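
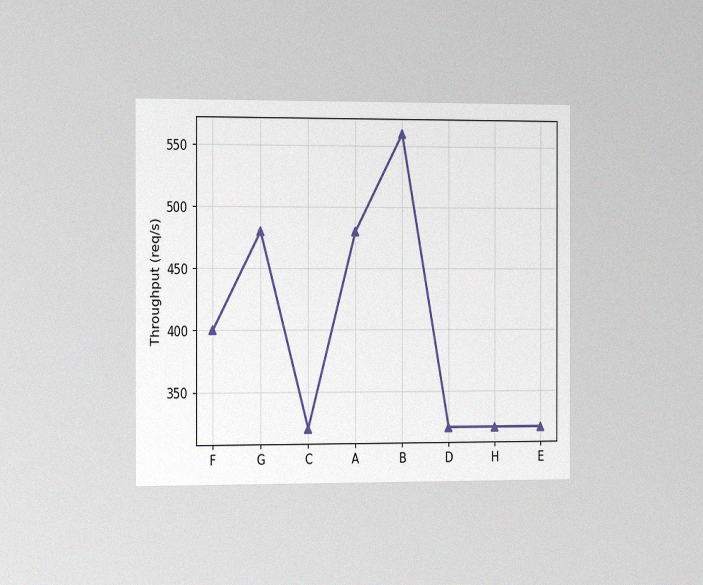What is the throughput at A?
480req/s

The chart is viewed slightly from the left, with some photo noise. At A, the line is at 480req/s.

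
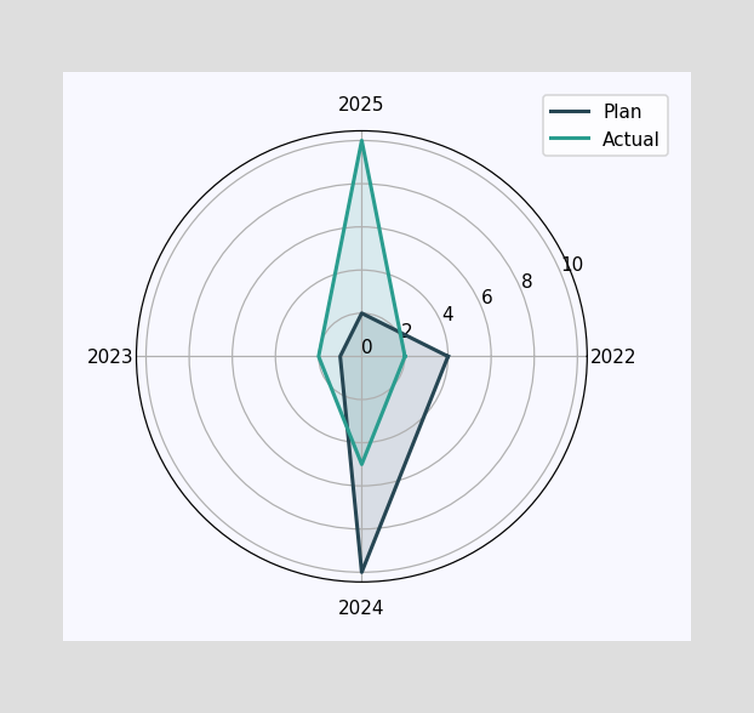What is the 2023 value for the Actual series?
On the 2023 axis, Actual reaches 2.

2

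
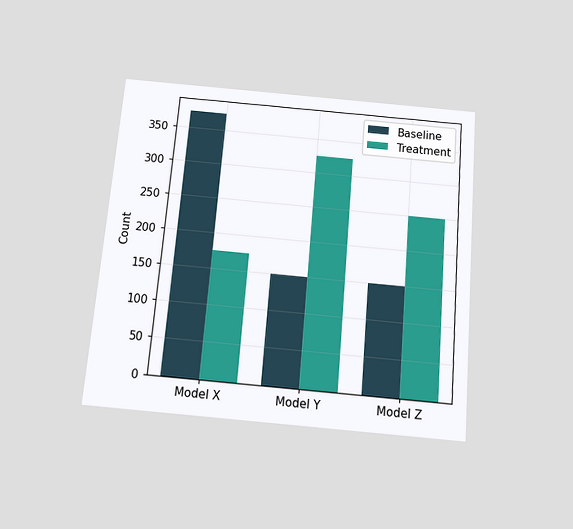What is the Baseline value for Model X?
375

The chart is tilted about 5° clockwise and viewed slightly from below. The Baseline bar at Model X reaches 375 on the y-axis.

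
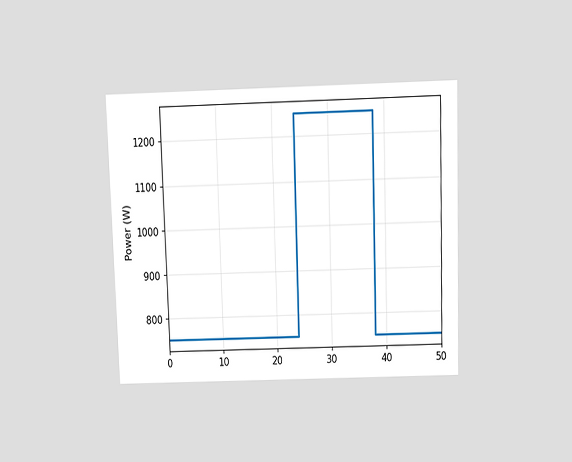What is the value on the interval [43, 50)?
750W

The chart is viewed slightly from above. On [43, 50) the step sits at 750W.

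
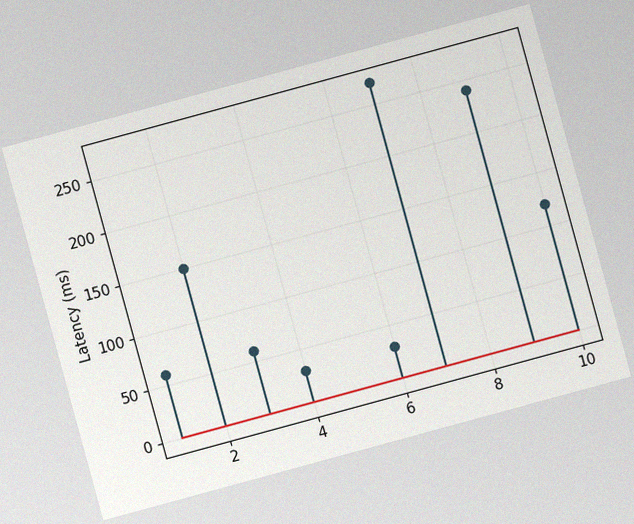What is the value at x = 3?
60ms

The chart is tilted about 15° counter-clockwise, with some photo noise. The stem at x=3 reaches 60ms.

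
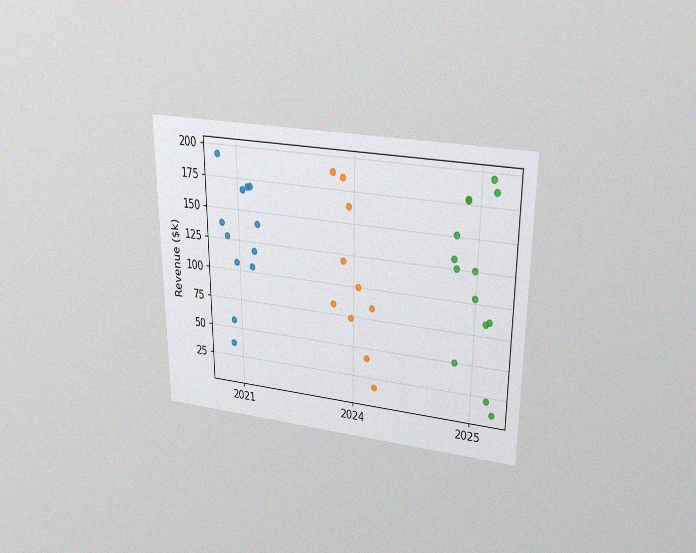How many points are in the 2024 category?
10

The chart is viewed slightly from above, with some photo noise. Counting the markers in the 2024 column gives 10.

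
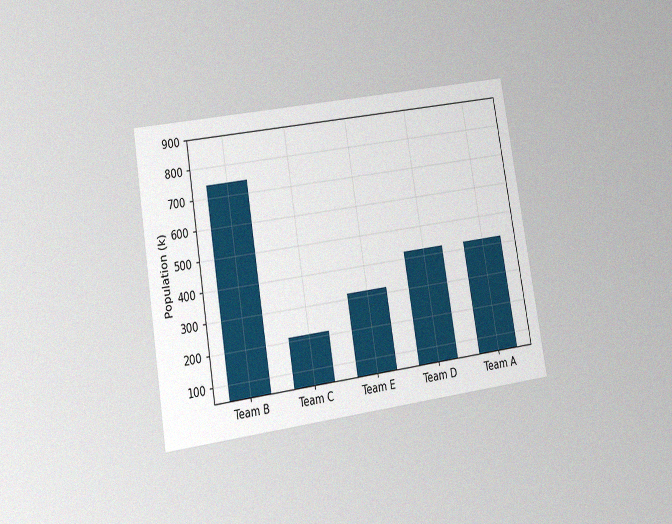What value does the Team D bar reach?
424k

The chart is tilted about 9° counter-clockwise and viewed at a slight angle, with some photo noise. Reading along the chart's y-axis, the Team D bar reaches 424k.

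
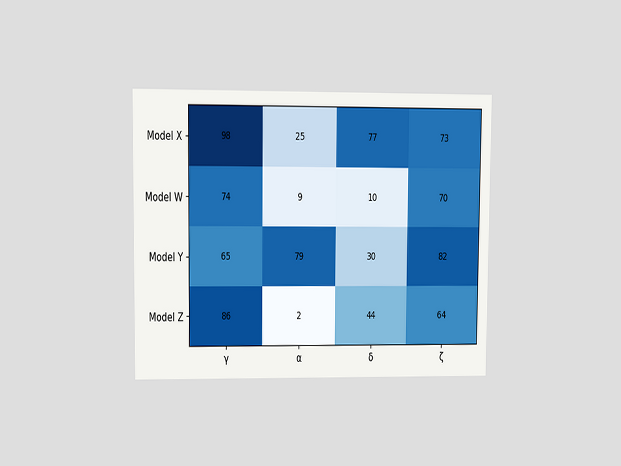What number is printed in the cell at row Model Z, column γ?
86

The chart is viewed at a slight angle. The (Model Z, γ) cell reads 86.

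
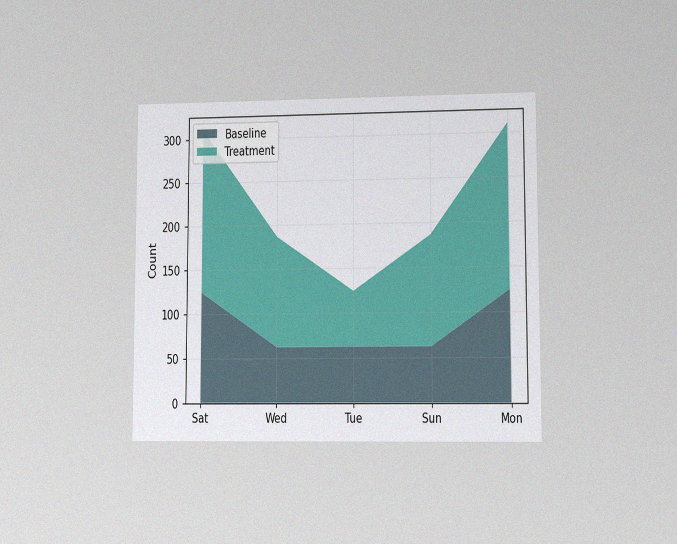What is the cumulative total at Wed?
The chart is viewed at a slight angle, with some photo noise. The stacked total at Wed reaches 186.

186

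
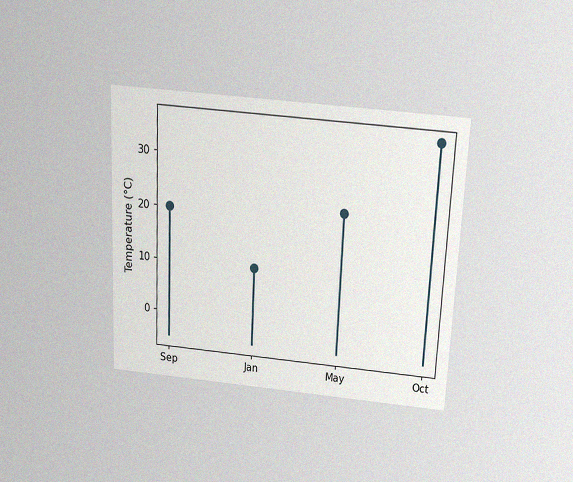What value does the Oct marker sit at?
36°C

The chart is tilted about 3° clockwise and viewed slightly from above, with some photo noise. The Oct marker sits at 36°C.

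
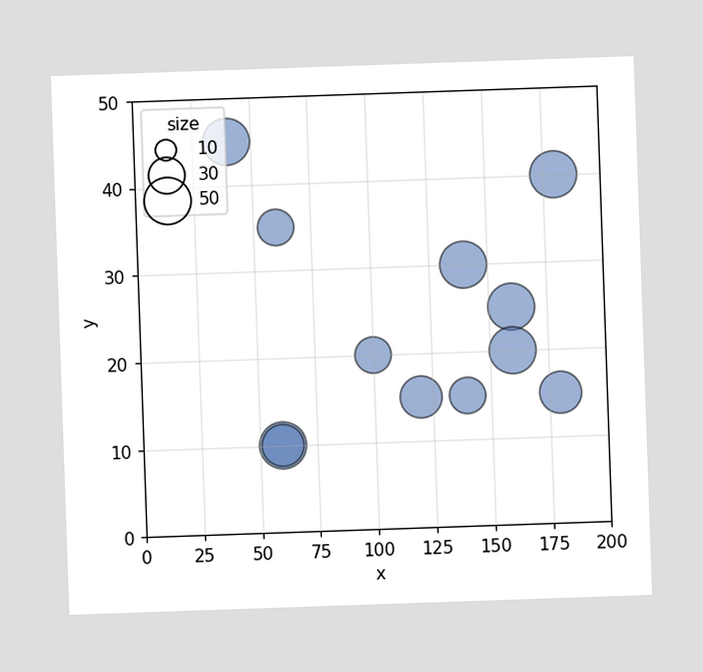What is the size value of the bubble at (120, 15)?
Matching the bubble at (120, 15) against the size legend gives 40.

40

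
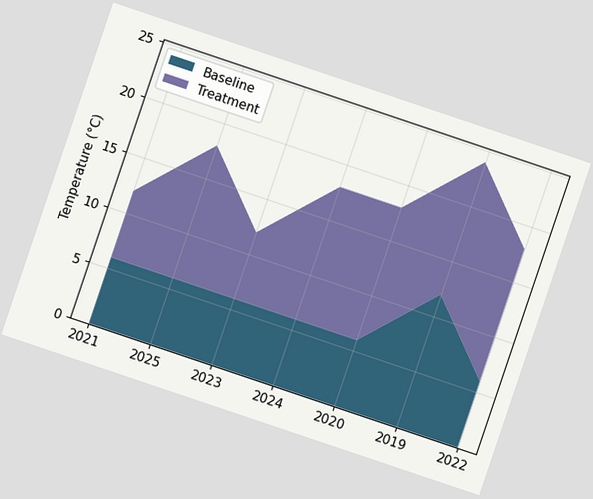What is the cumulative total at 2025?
18°C

The chart is tilted about 19° clockwise. The stacked total at 2025 reaches 18°C.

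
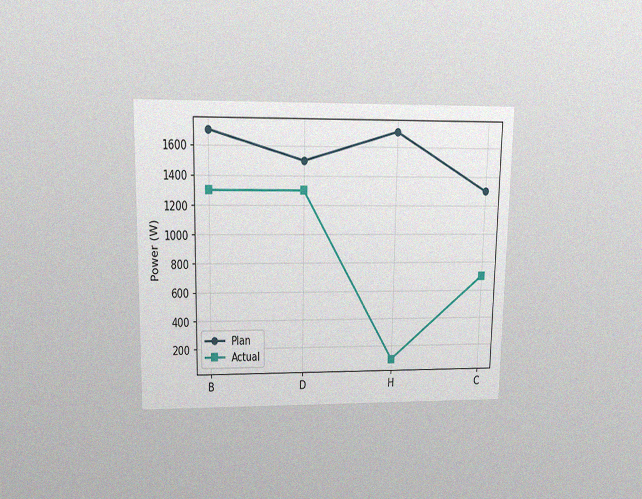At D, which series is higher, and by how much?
The chart is viewed slightly from above, with some photo noise. At D, Plan sits above the other line by 200W.

Plan, by 200W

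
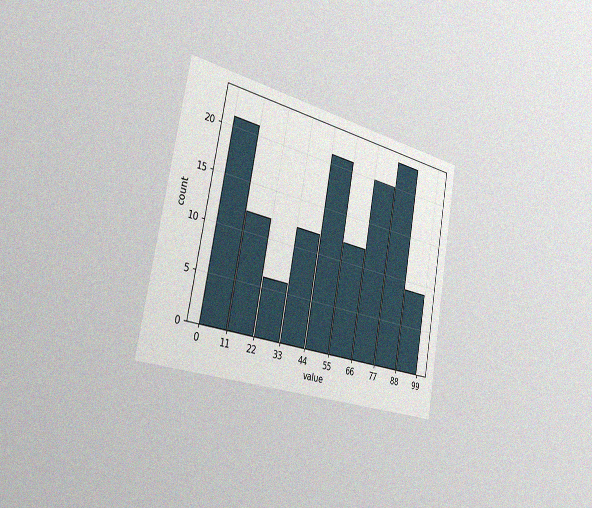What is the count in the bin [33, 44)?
The chart is tilted about 10° clockwise and viewed slightly from the left, with some photo noise. The [33, 44) bin has height 12.

12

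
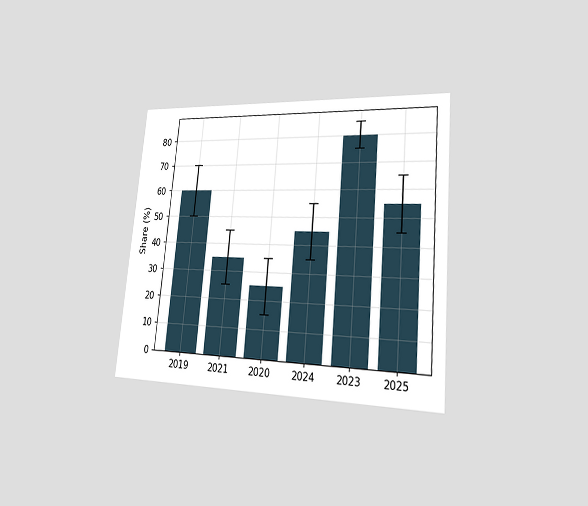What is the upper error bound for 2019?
The chart is tilted about 5° clockwise and viewed slightly from the right. The 2019 bar's upper whisker reaches 70%.

70%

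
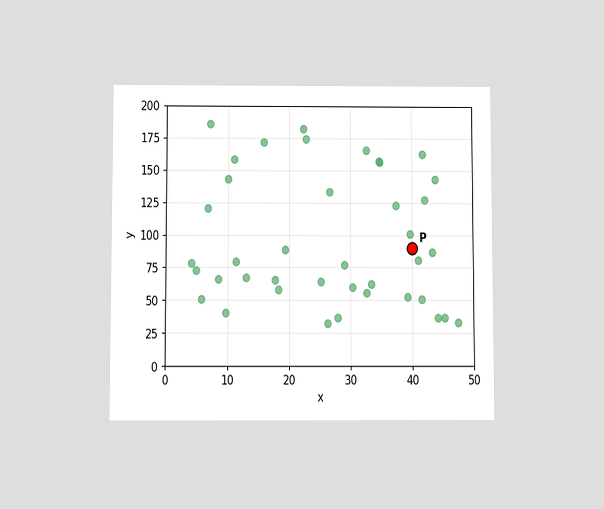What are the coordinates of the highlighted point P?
(40, 90)

The chart is viewed slightly from below. Following the gridlines from P to each axis, P sits at (40, 90).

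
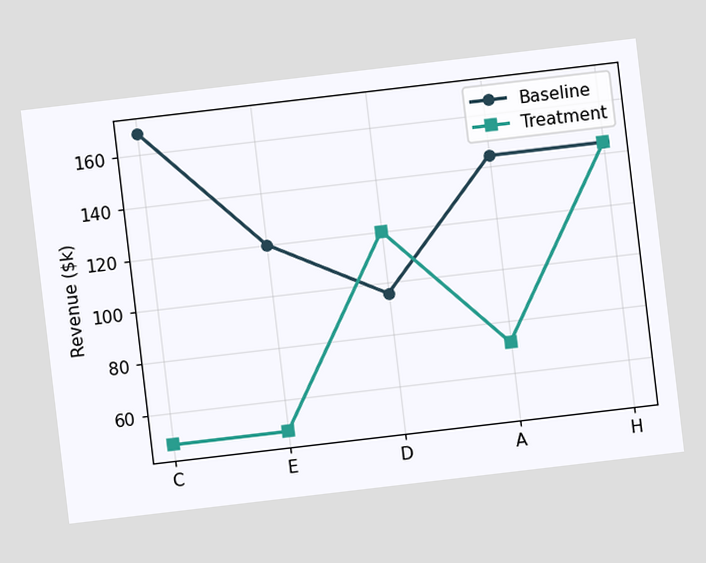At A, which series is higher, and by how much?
Baseline, by $72k

The chart is tilted about 7° counter-clockwise. At A, Baseline sits above the other line by $72k.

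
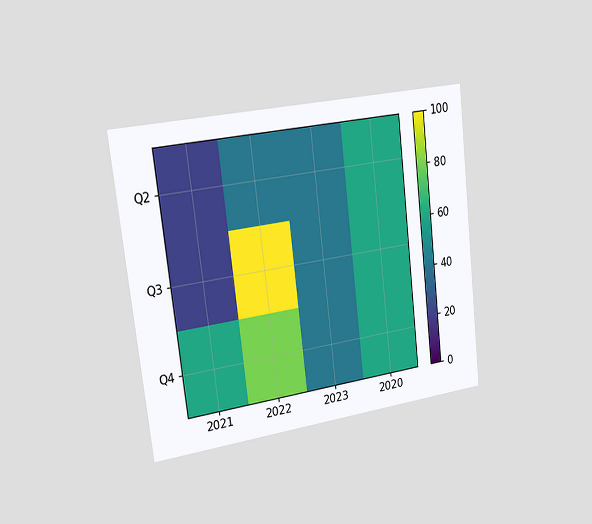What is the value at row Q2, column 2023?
The chart is tilted about 7° counter-clockwise and viewed slightly from the left. Matching cell (Q2, 2023) against the colorbar gives 40.

40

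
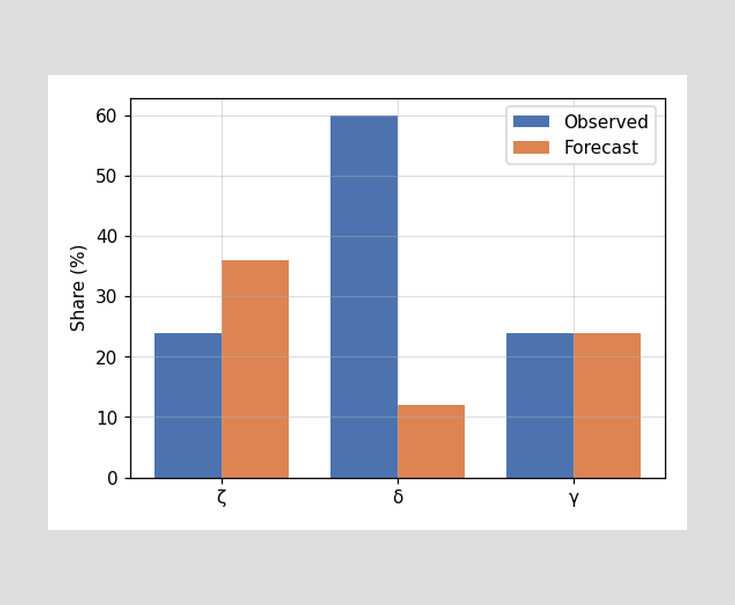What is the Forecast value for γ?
24%

The Forecast bar at γ reaches 24% on the y-axis.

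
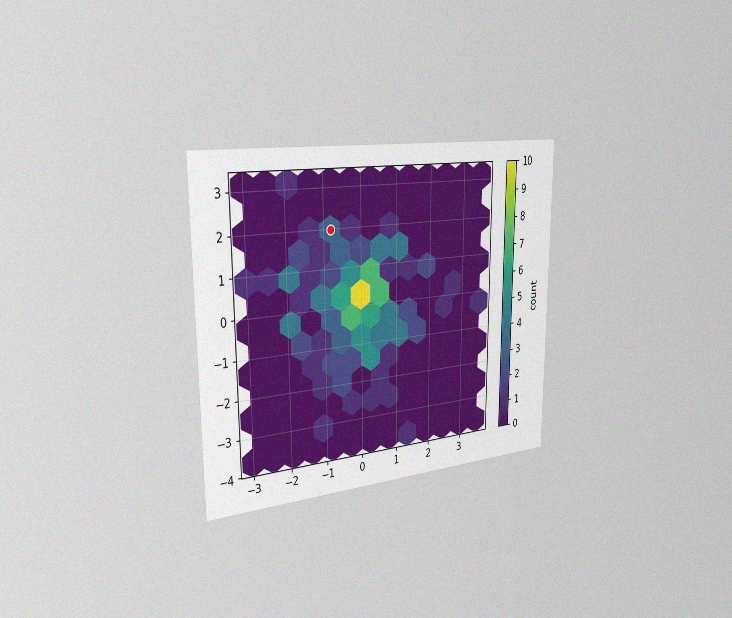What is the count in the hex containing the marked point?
The chart is viewed slightly from the left, with some photo noise. The marked hex reads 3 on the colorbar.

3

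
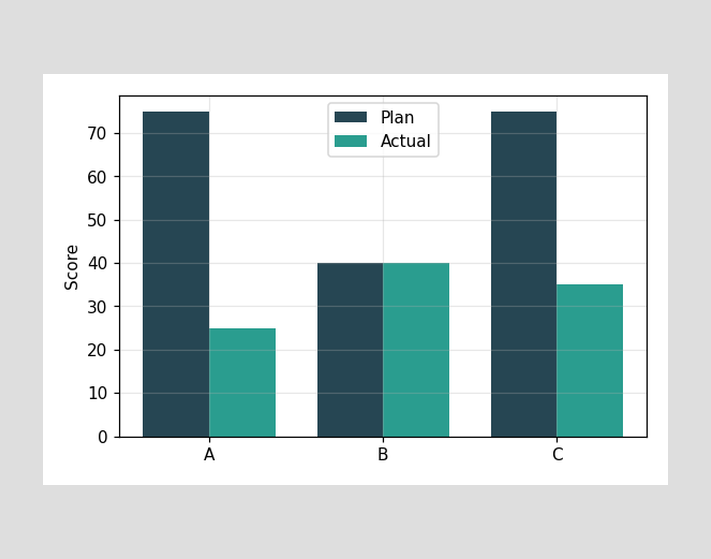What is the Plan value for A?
75

The Plan bar at A reaches 75 on the y-axis.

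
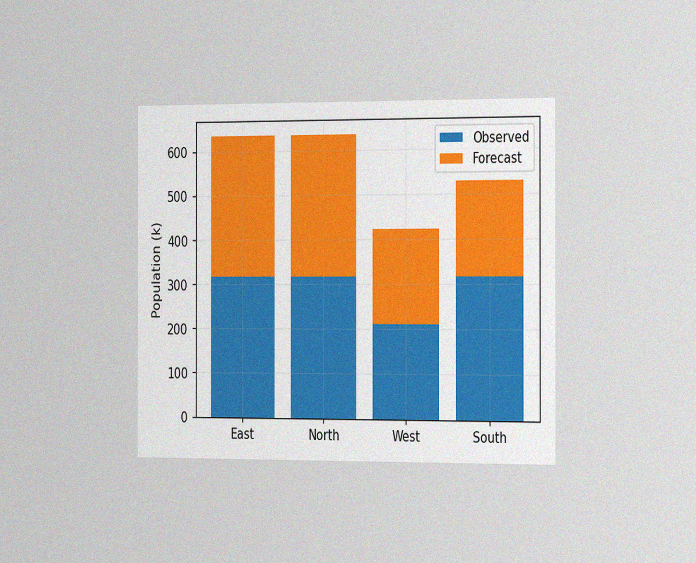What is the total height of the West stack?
424k

The chart is viewed slightly from the right, with some photo noise. The West stack's top reaches 424k on the y-axis.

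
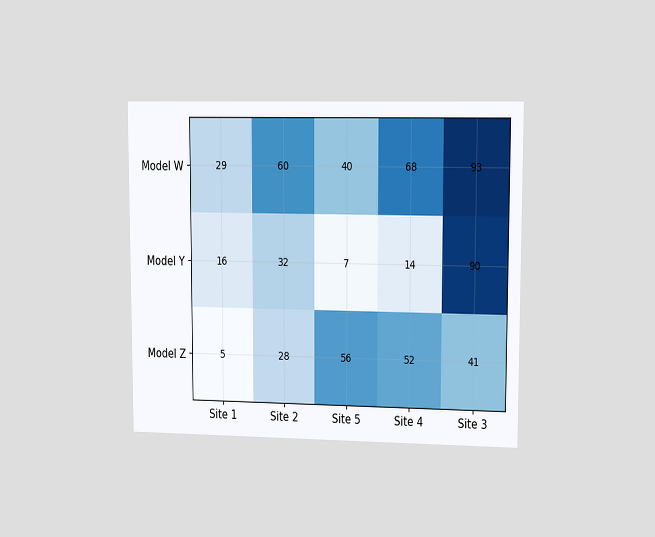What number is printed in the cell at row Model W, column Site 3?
93

The chart is viewed slightly from the right. The (Model W, Site 3) cell reads 93.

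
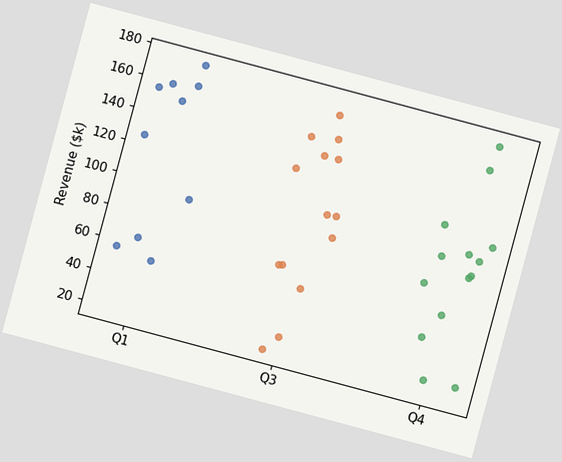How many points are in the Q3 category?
The chart is tilted about 15° clockwise. Counting the markers in the Q3 column gives 14.

14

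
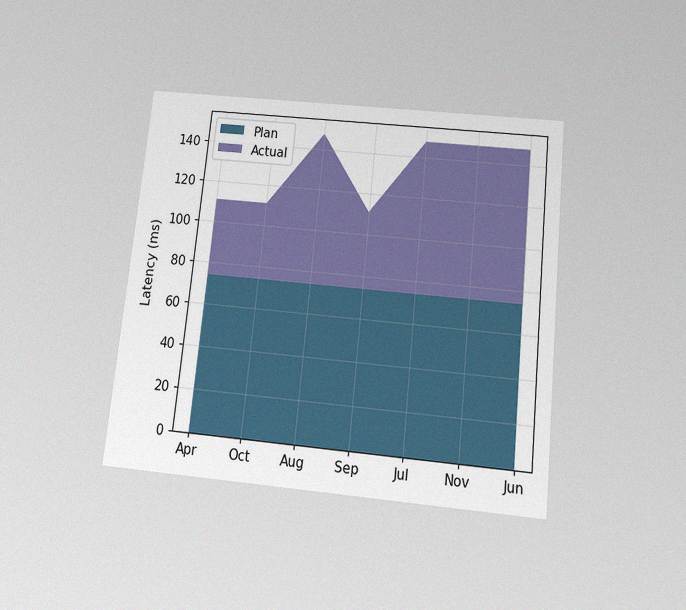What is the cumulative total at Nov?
148ms

The chart is tilted about 6° clockwise and viewed slightly from below, with some photo noise. The stacked total at Nov reaches 148ms.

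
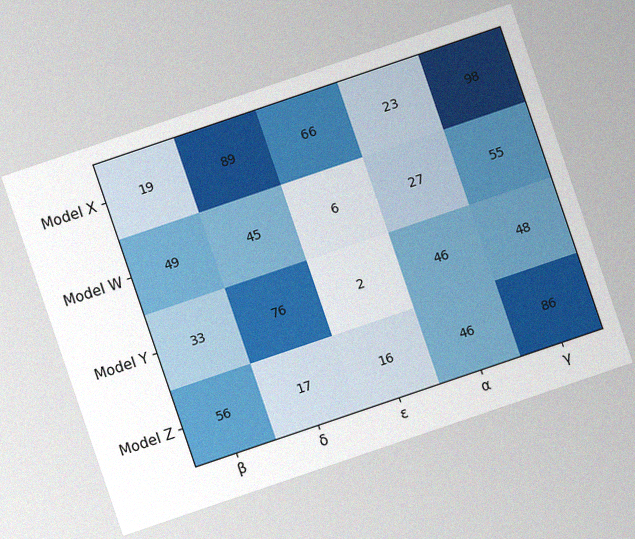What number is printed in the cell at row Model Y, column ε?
The chart is tilted about 19° counter-clockwise, with some photo noise. The (Model Y, ε) cell reads 2.

2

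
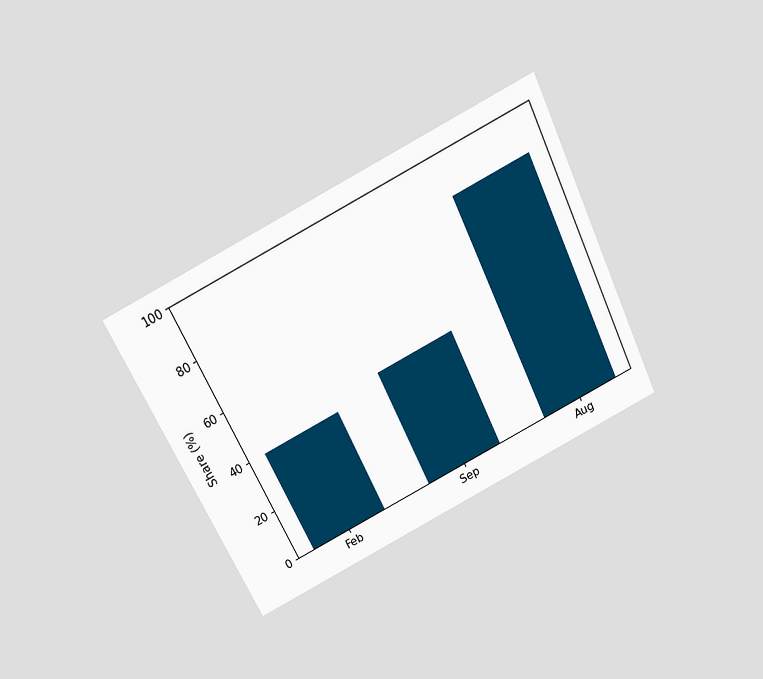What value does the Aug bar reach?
The chart is tilted about 26° counter-clockwise and viewed slightly from above. Reading along the chart's y-axis, the Aug bar reaches 85%.

85%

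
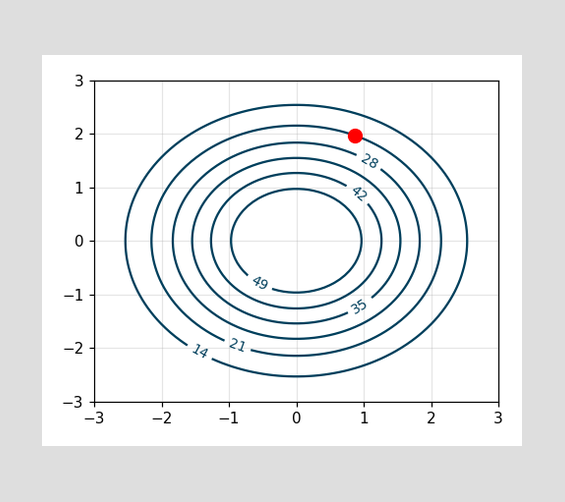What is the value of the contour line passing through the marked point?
The marked point sits on the contour labelled 21.

21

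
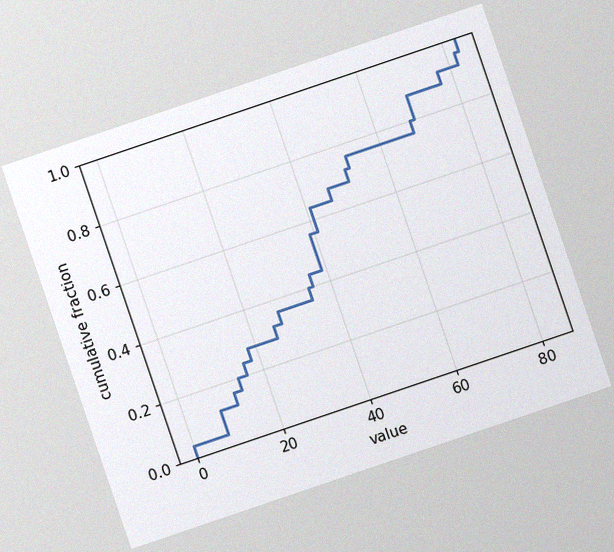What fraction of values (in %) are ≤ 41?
The chart is tilted about 19° counter-clockwise, with some photo noise. At x=41 the ECDF step is at 64%.

64%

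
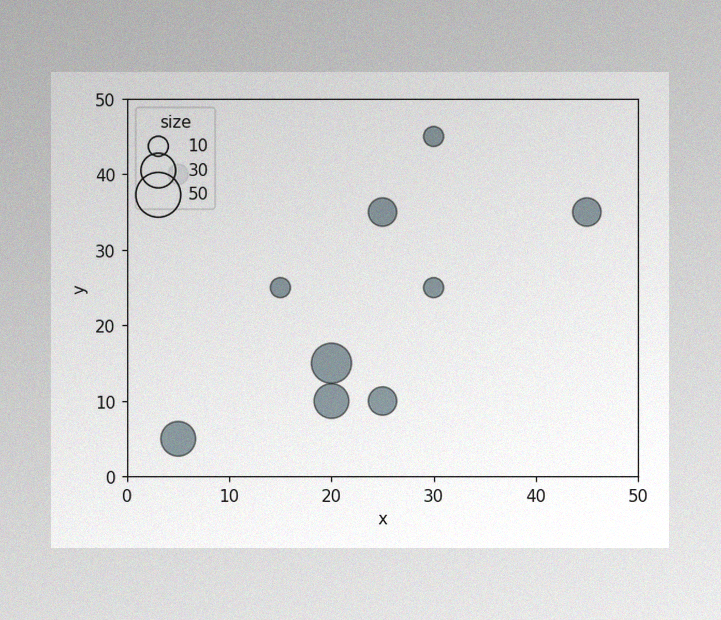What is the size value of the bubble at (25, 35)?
20

The image has some photo noise and uneven lighting. Matching the bubble at (25, 35) against the size legend gives 20.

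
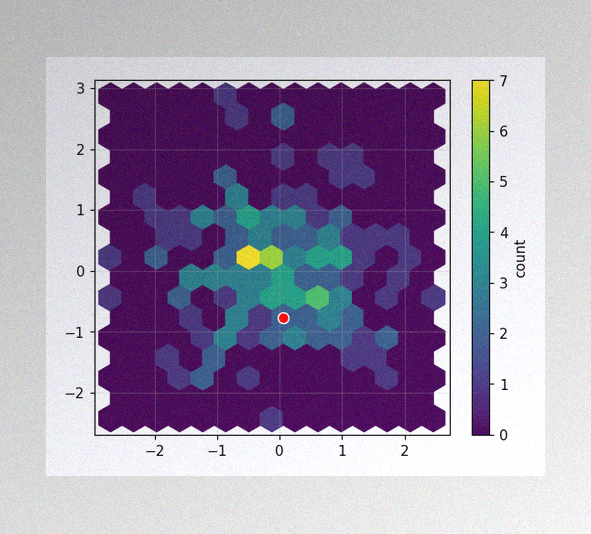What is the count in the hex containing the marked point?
The image has some photo noise and uneven lighting. The marked hex reads 2 on the colorbar.

2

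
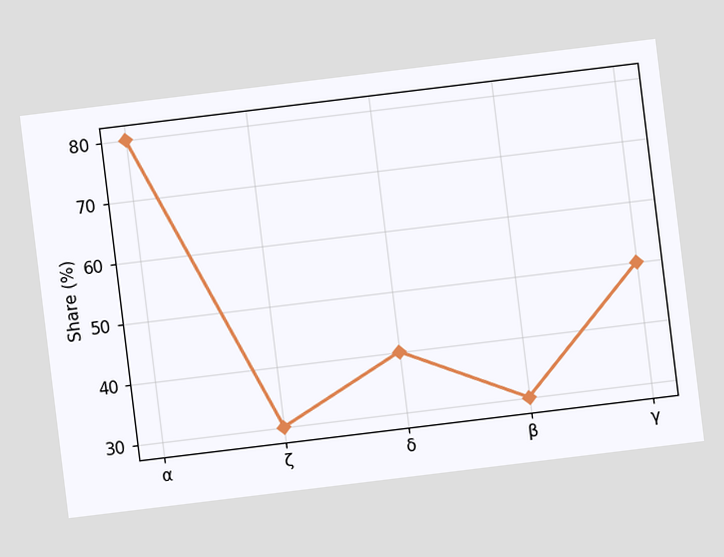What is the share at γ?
The chart is tilted about 7° counter-clockwise. At γ, the line is at 50%.

50%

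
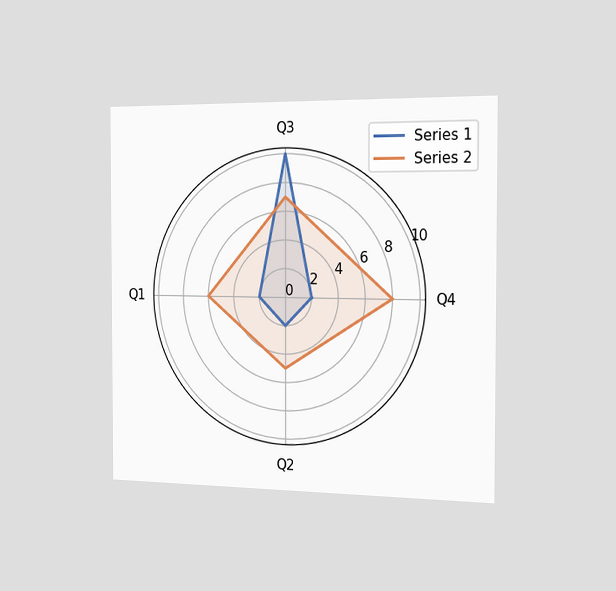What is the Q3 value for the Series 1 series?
10

The chart is viewed slightly from the right. On the Q3 axis, Series 1 reaches 10.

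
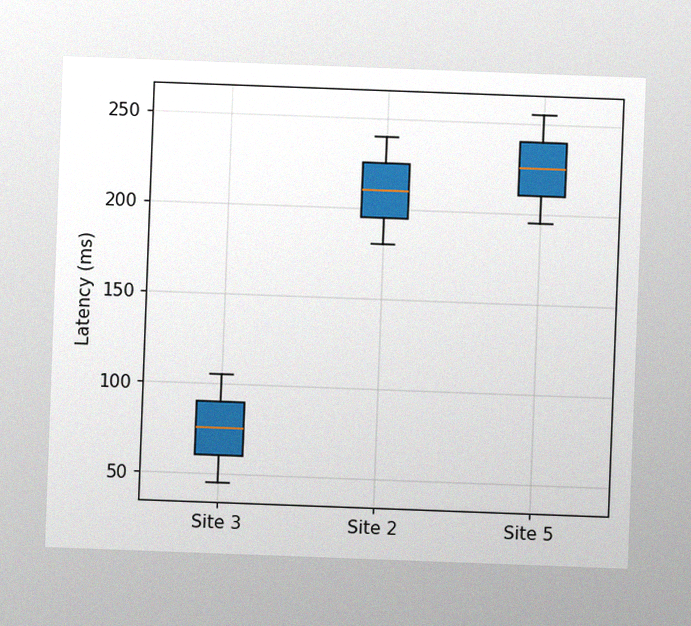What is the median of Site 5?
The chart is tilted about 2° clockwise, with some photo noise. The median line in the Site 5 box sits at 225ms.

225ms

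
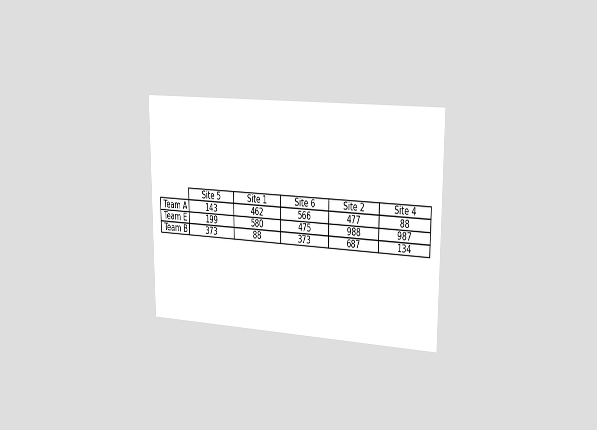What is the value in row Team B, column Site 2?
687

The chart is viewed slightly from the right. The (Team B, Site 2) cell reads 687.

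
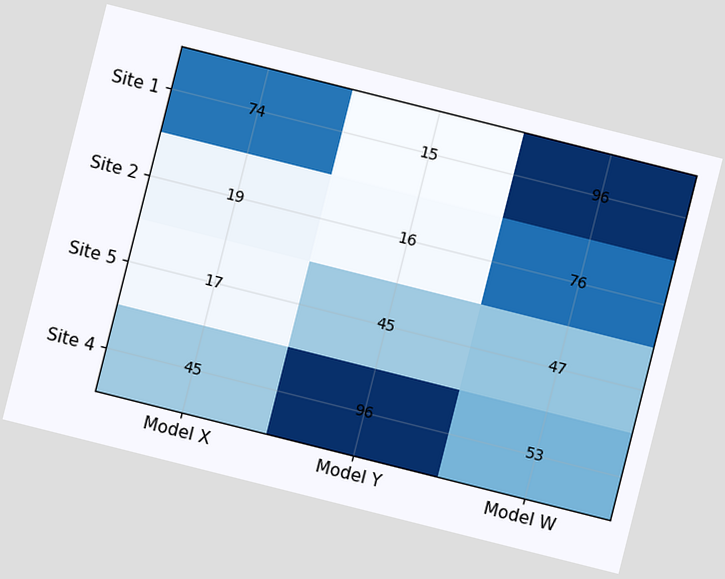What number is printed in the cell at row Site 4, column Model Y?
96

The chart is tilted about 14° clockwise. The (Site 4, Model Y) cell reads 96.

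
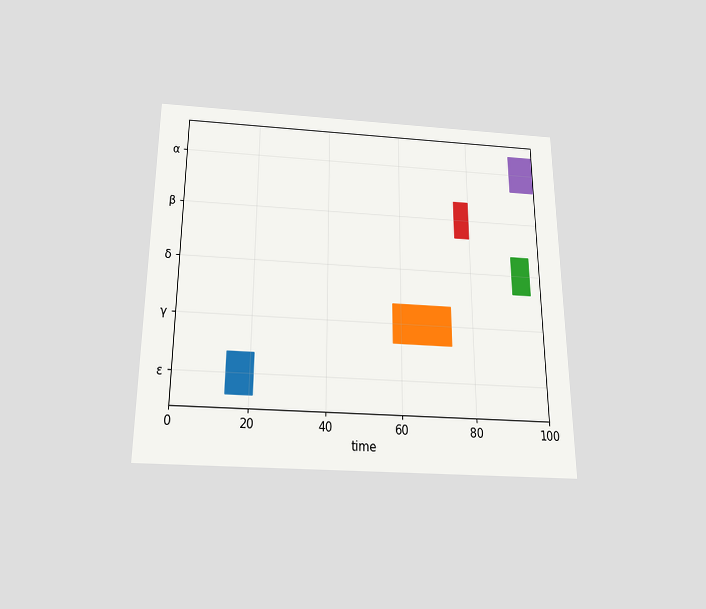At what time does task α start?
93

The chart is viewed slightly from below. The α bar begins at t=93.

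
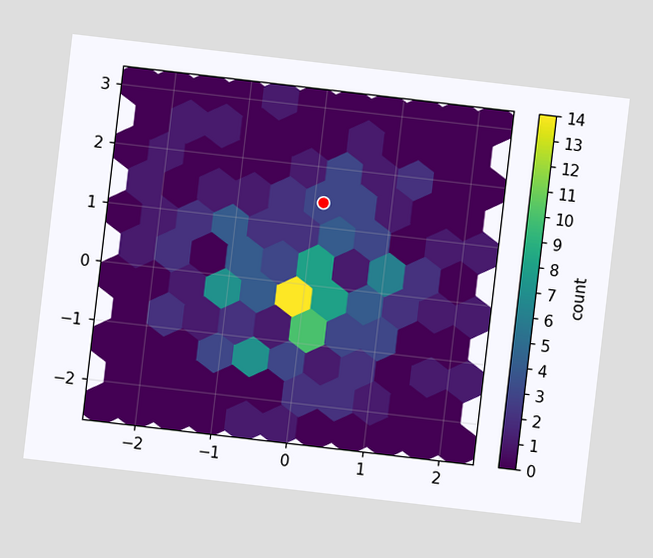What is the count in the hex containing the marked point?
The chart is tilted about 7° clockwise. The marked hex reads 3 on the colorbar.

3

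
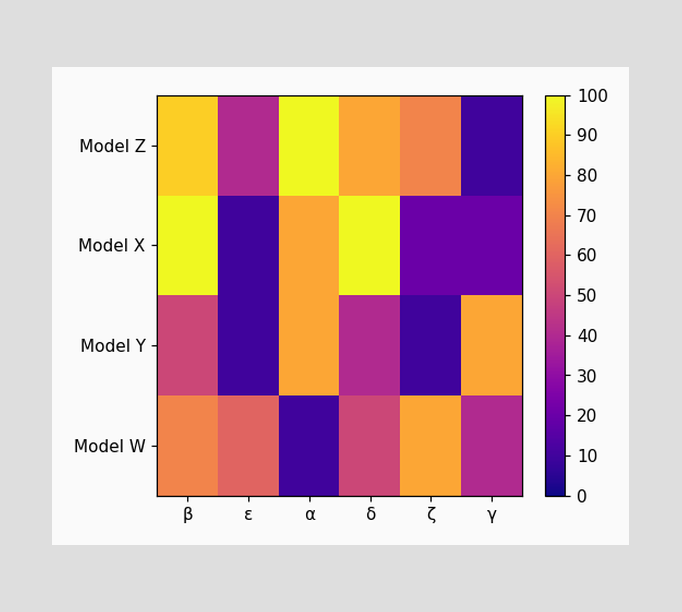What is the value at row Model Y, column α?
80

Matching cell (Model Y, α) against the colorbar gives 80.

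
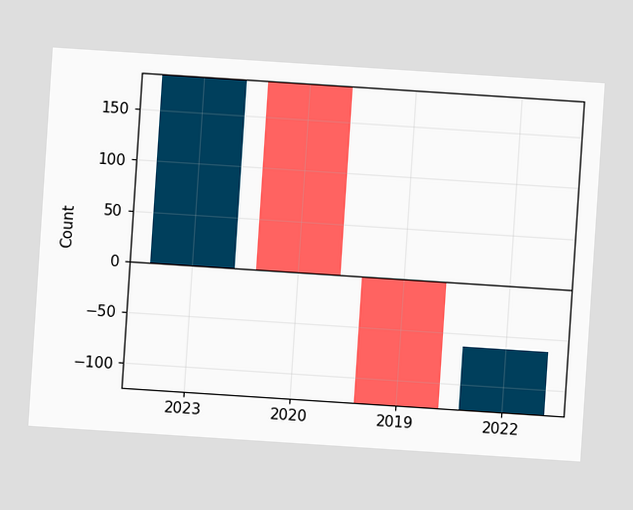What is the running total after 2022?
-62

The chart is tilted about 4° clockwise. After 2022 the running total reaches -62.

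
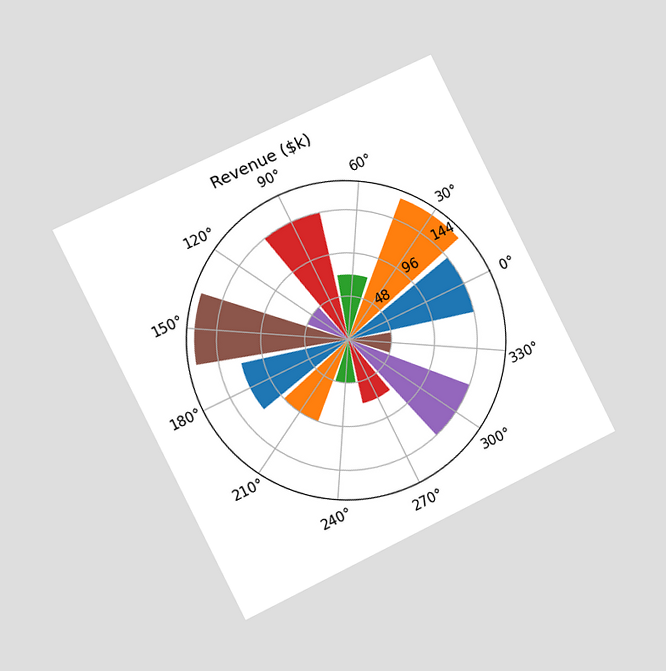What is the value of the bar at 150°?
The chart is tilted about 26° counter-clockwise and viewed slightly from the left. The bar at 150° reaches $168k on the radial axis.

$168k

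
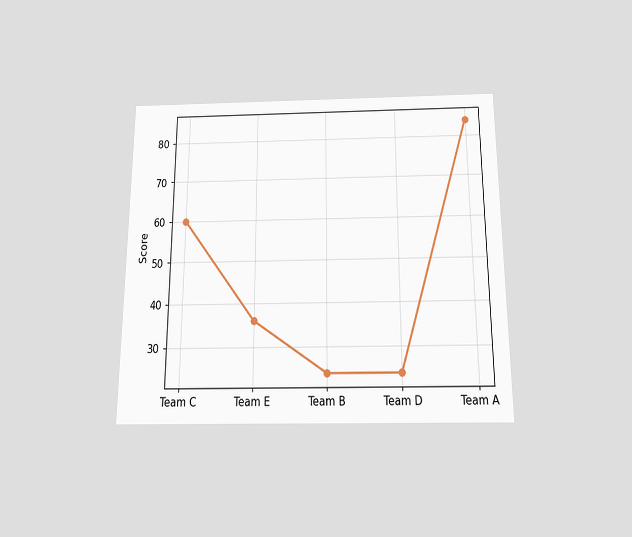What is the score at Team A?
The chart is viewed slightly from below. At Team A, the line is at 84.

84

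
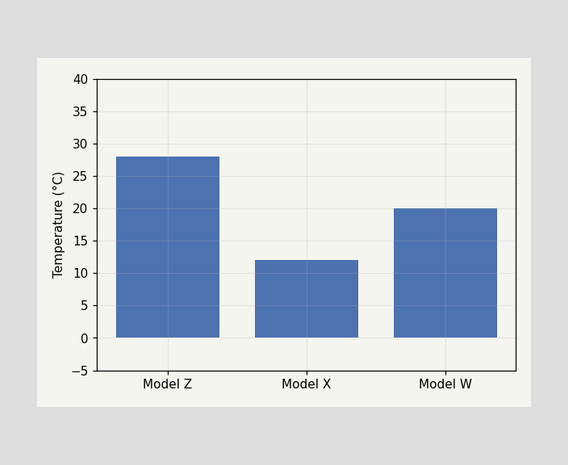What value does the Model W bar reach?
Reading along the chart's y-axis, the Model W bar reaches 20°C.

20°C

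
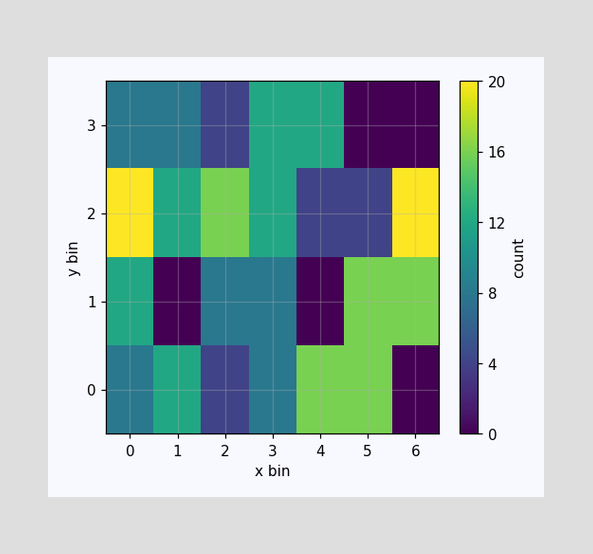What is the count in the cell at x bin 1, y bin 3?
Matching the cell (1, 3) against the colorbar gives 8.

8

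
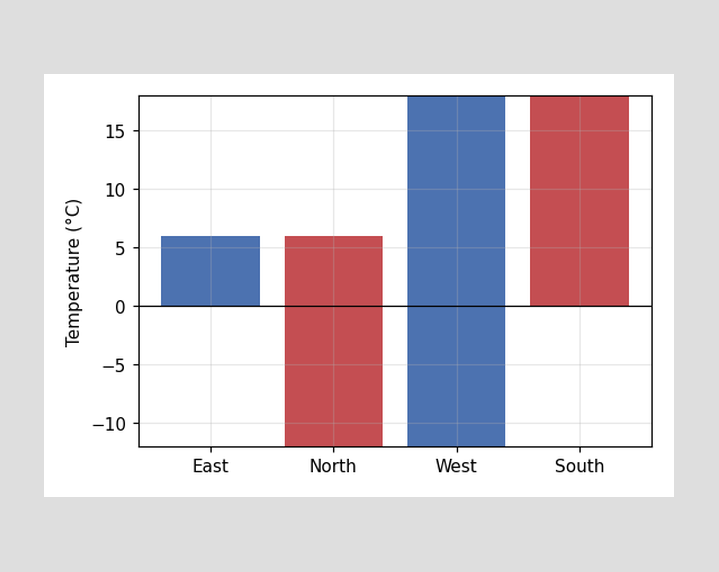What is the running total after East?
After East the running total reaches 6°C.

6°C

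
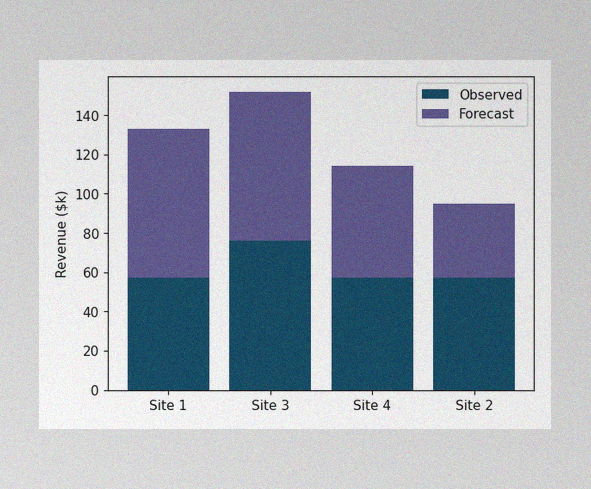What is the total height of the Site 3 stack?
$152k

The image has some photo noise and uneven lighting. The Site 3 stack's top reaches $152k on the y-axis.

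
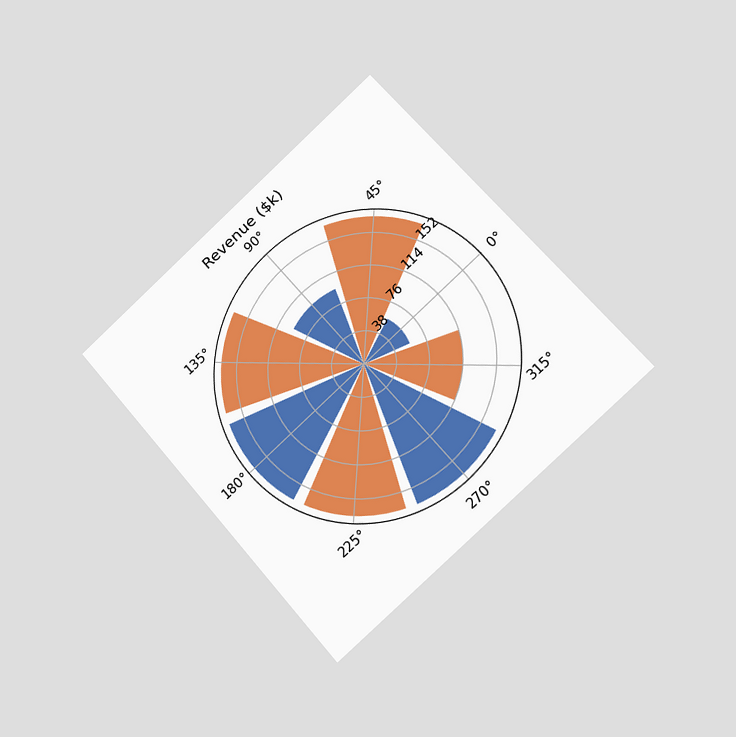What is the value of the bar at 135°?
The chart is tilted about 41° counter-clockwise and viewed slightly from the right. The bar at 135° reaches $171k on the radial axis.

$171k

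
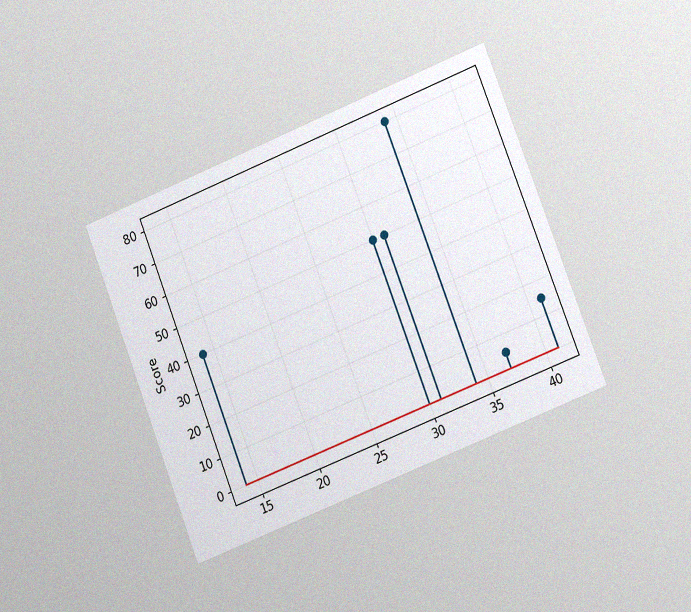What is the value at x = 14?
The chart is tilted about 21° counter-clockwise and viewed slightly from the right, with some photo noise. The stem at x=14 reaches 40.

40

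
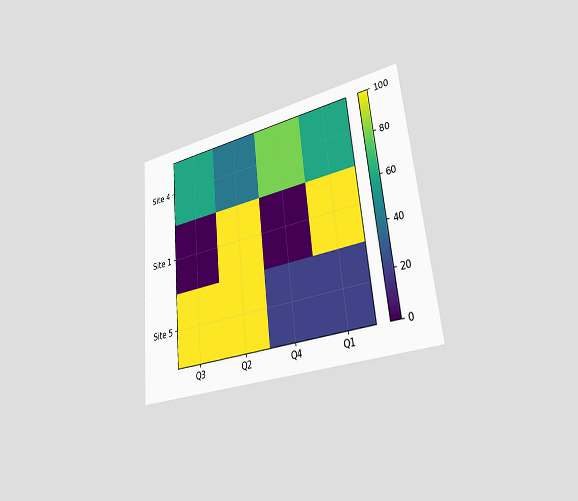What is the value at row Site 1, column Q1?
The chart is tilted about 5° counter-clockwise and viewed slightly from the right. Matching cell (Site 1, Q1) against the colorbar gives 100.

100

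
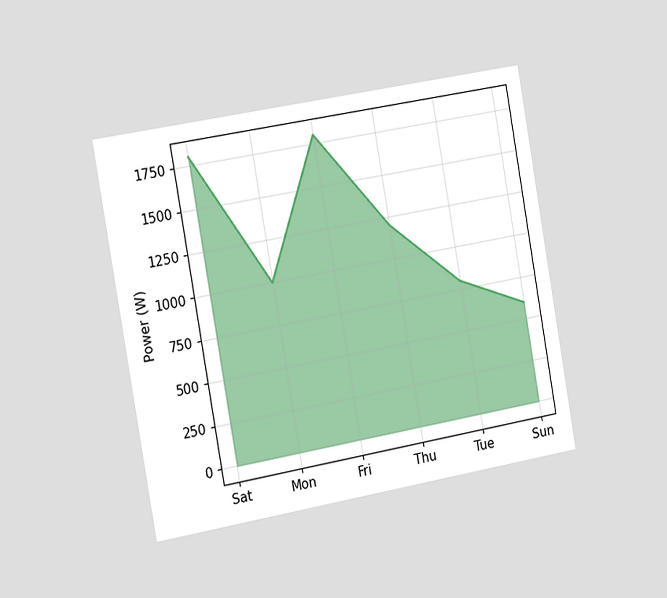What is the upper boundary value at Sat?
1800W

The chart is tilted about 10° counter-clockwise and viewed slightly from the left. At Sat the upper boundary is at 1800W.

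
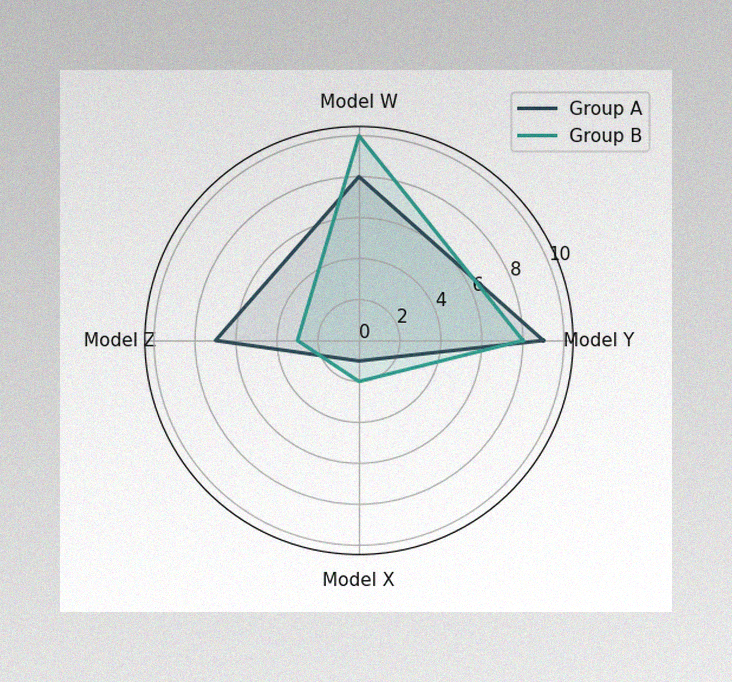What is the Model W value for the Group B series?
10

The image has some photo noise and uneven lighting. On the Model W axis, Group B reaches 10.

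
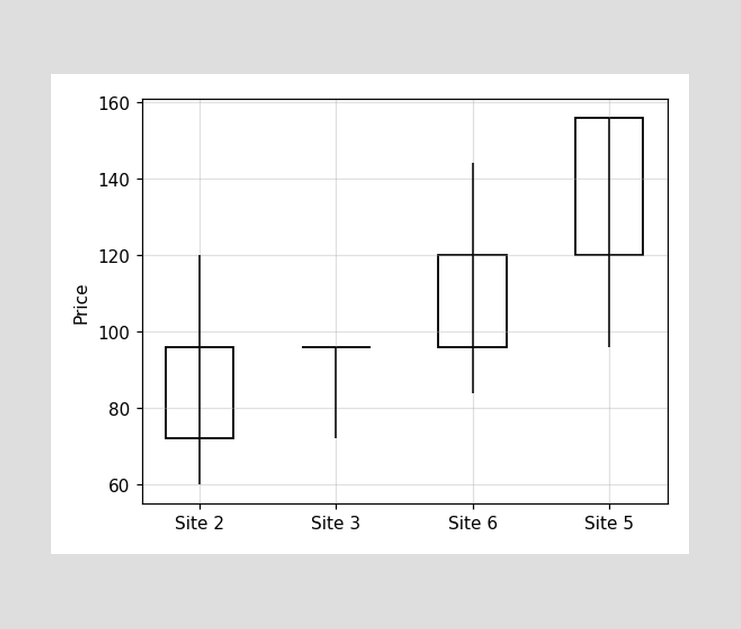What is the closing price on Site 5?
156

The Site 5 candle closes at 156.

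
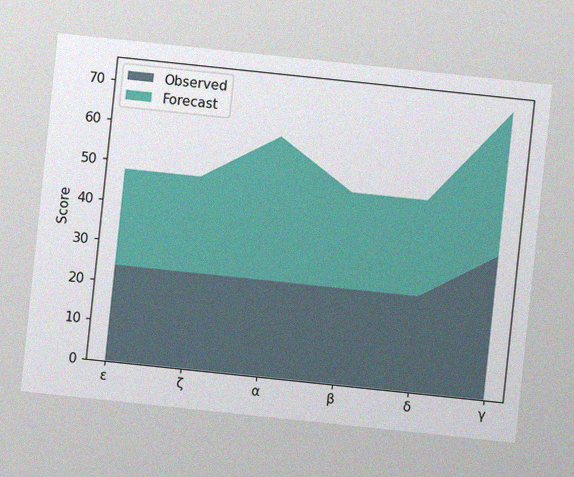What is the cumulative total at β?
The chart is tilted about 6° clockwise, with some photo noise. The stacked total at β reaches 48.

48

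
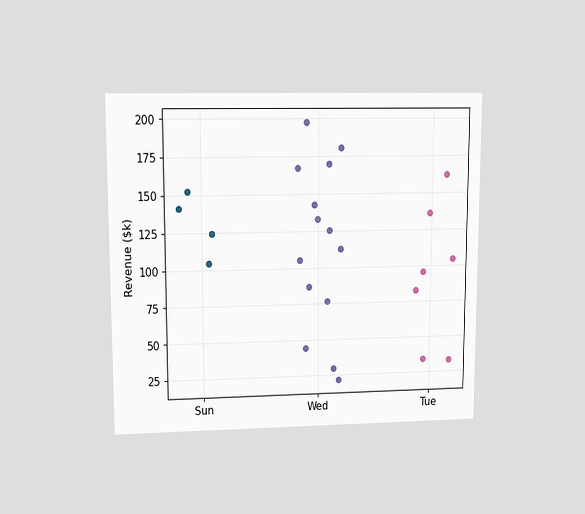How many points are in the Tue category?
7

The chart is viewed at a slight angle. Counting the markers in the Tue column gives 7.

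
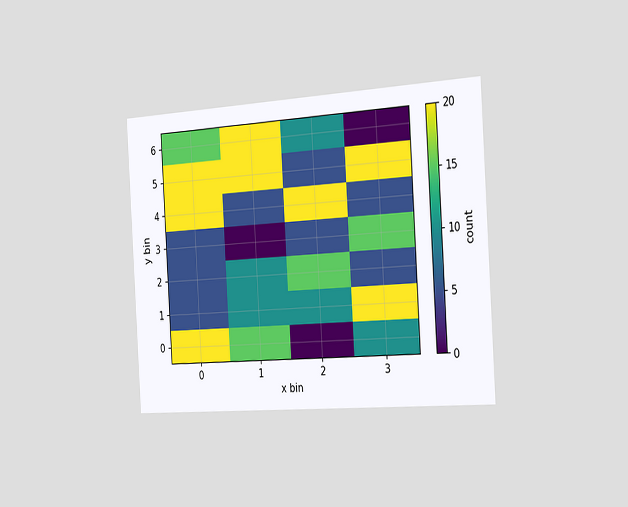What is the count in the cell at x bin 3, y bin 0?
The chart is tilted about 3° counter-clockwise and viewed slightly from the right. Matching the cell (3, 0) against the colorbar gives 10.

10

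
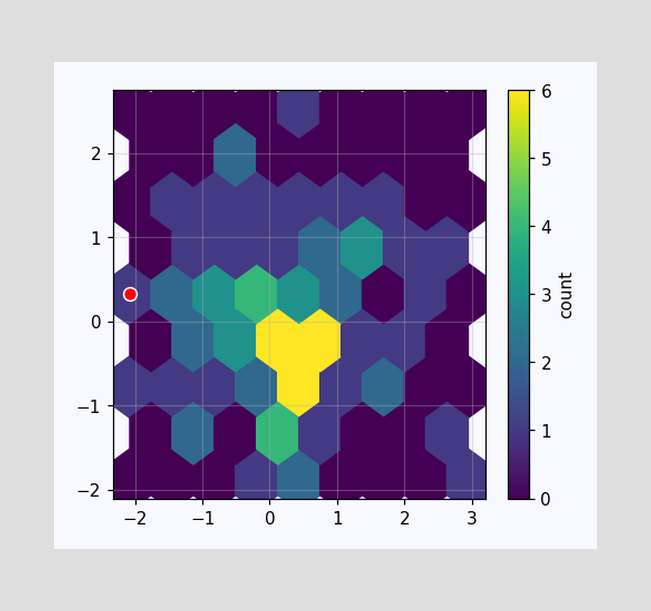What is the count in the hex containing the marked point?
1

The marked hex reads 1 on the colorbar.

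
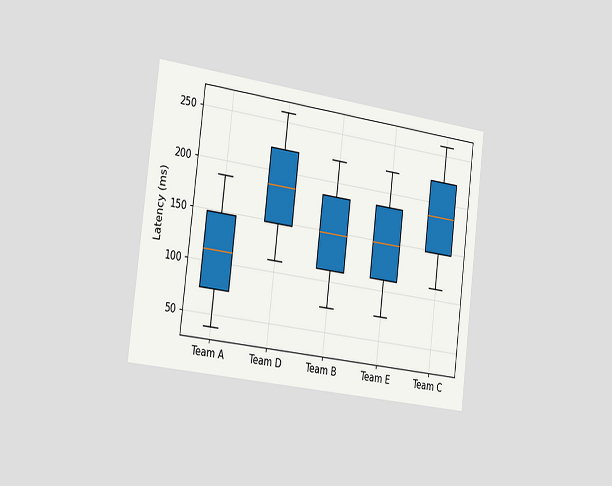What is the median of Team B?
The chart is tilted about 7° clockwise and viewed slightly from the left. The median line in the Team B box sits at 148ms.

148ms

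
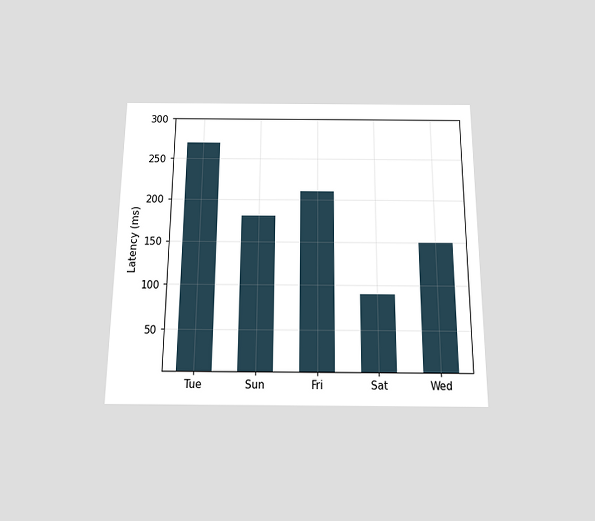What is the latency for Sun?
180ms

The chart is viewed slightly from below. Reading along the chart's y-axis, the Sun bar reaches 180ms.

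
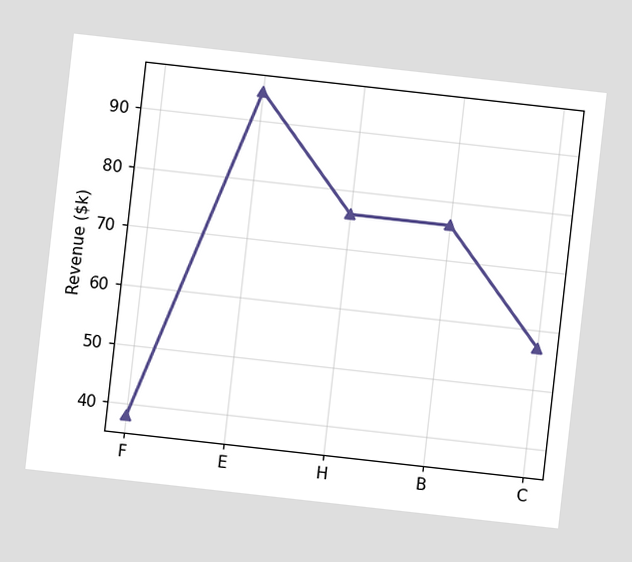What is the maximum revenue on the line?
$95k

The chart is tilted about 6° clockwise. The highest point is at E, and reading across to the y-axis gives $95k.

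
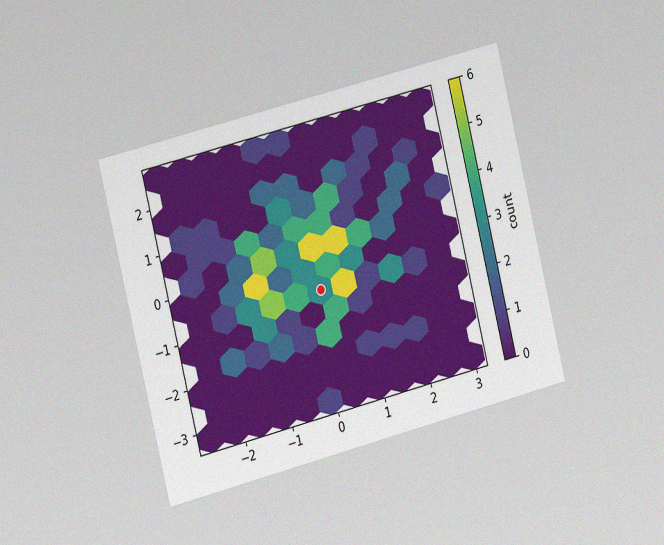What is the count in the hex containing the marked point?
3

The chart is tilted about 14° counter-clockwise and viewed slightly from the left, with some photo noise. The marked hex reads 3 on the colorbar.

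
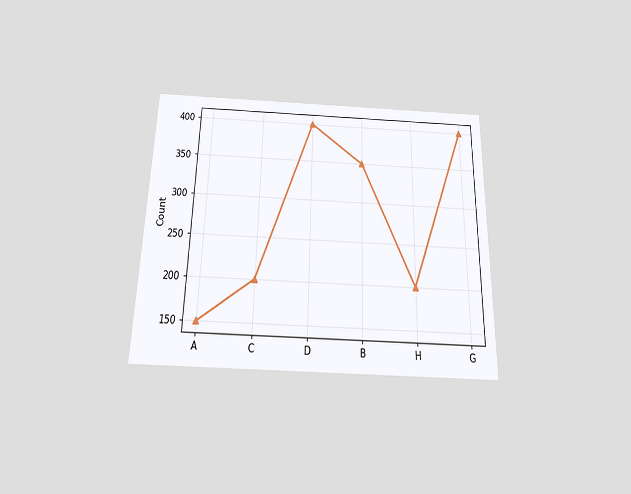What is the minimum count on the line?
150

The chart is viewed slightly from below. The lowest point is at A, and reading across to the y-axis gives 150.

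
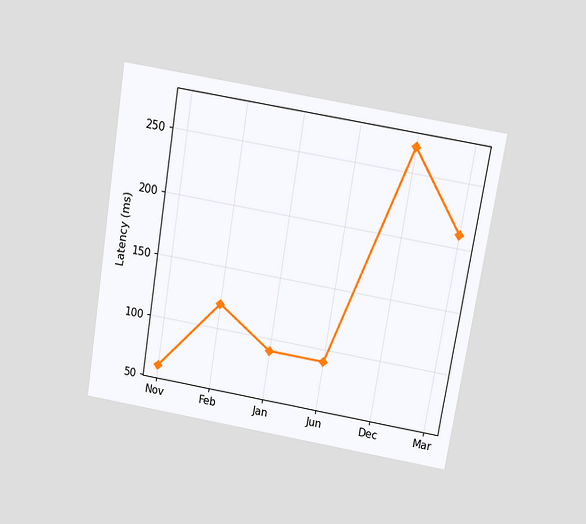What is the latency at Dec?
270ms

The chart is tilted about 9° clockwise and viewed slightly from above. At Dec, the line is at 270ms.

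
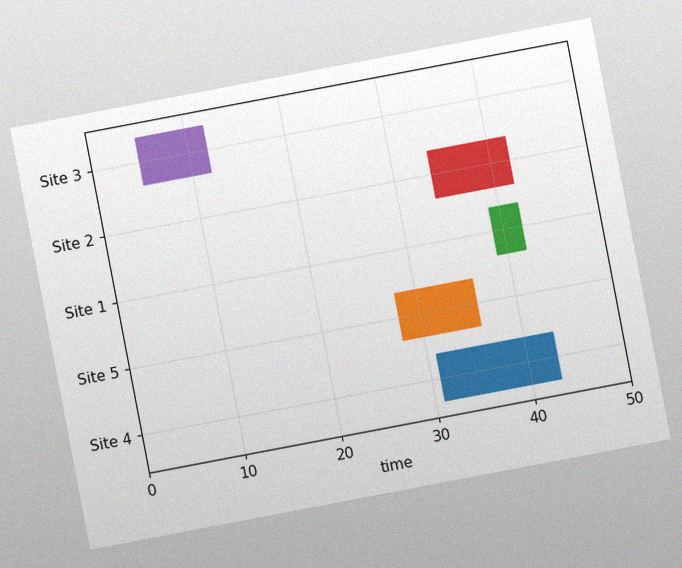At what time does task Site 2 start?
The chart is tilted about 11° counter-clockwise, with some photo noise. The Site 2 bar begins at t=34.

34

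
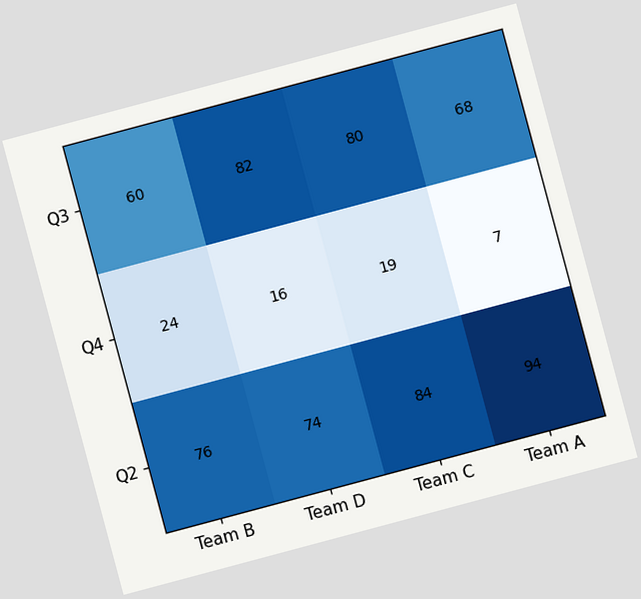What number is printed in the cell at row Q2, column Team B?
The chart is tilted about 15° counter-clockwise. The (Q2, Team B) cell reads 76.

76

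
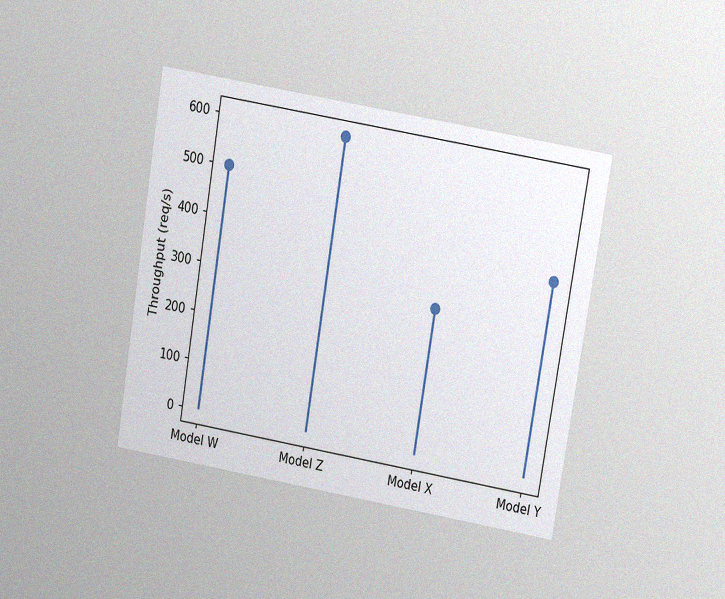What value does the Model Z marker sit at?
600req/s

The chart is tilted about 10° clockwise and viewed at a slight angle, with some photo noise. The Model Z marker sits at 600req/s.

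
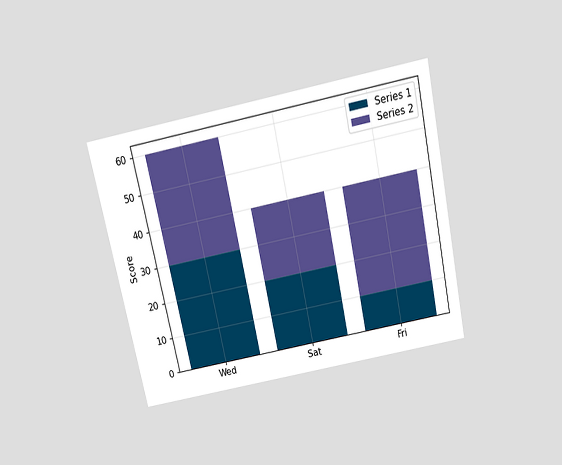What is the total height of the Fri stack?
40

The chart is tilted about 12° counter-clockwise and viewed slightly from above. The Fri stack's top reaches 40 on the y-axis.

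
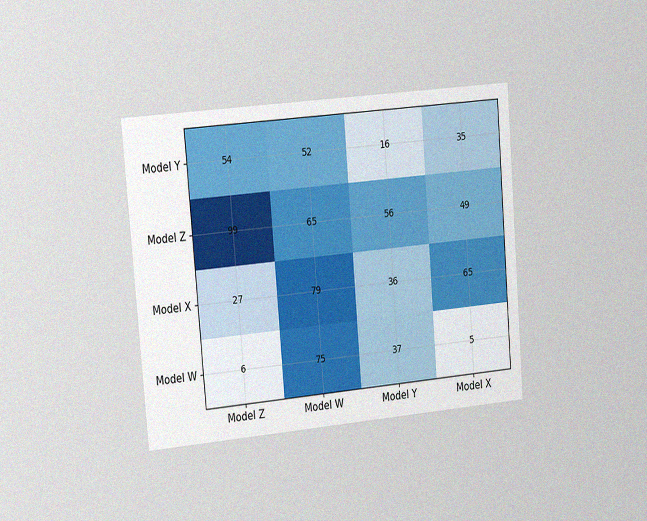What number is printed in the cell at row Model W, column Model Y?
The chart is tilted about 5° counter-clockwise and viewed slightly from the left, with some photo noise. The (Model W, Model Y) cell reads 37.

37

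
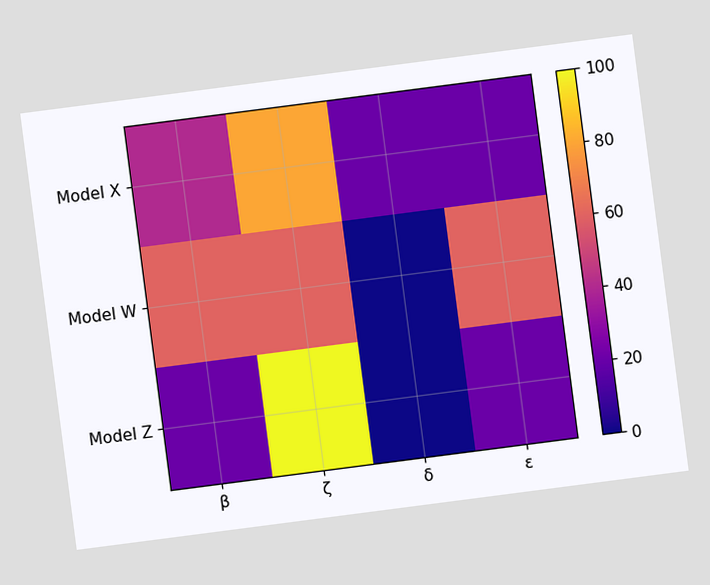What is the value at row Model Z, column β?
20

The chart is tilted about 7° counter-clockwise. Matching cell (Model Z, β) against the colorbar gives 20.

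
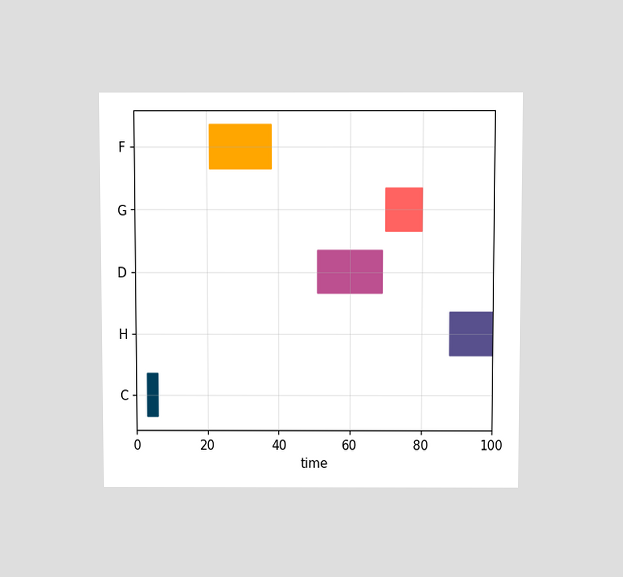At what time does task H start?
The chart is viewed slightly from above. The H bar begins at t=88.

88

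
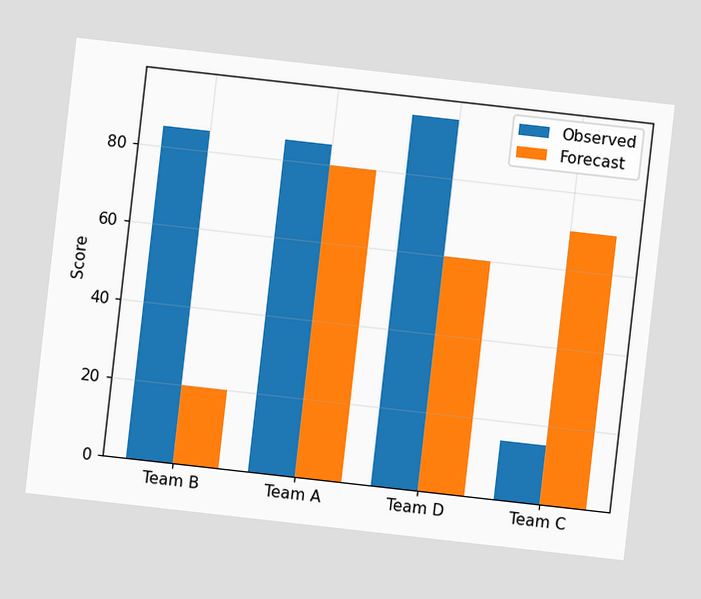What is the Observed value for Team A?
The chart is tilted about 6° clockwise. The Observed bar at Team A reaches 85 on the y-axis.

85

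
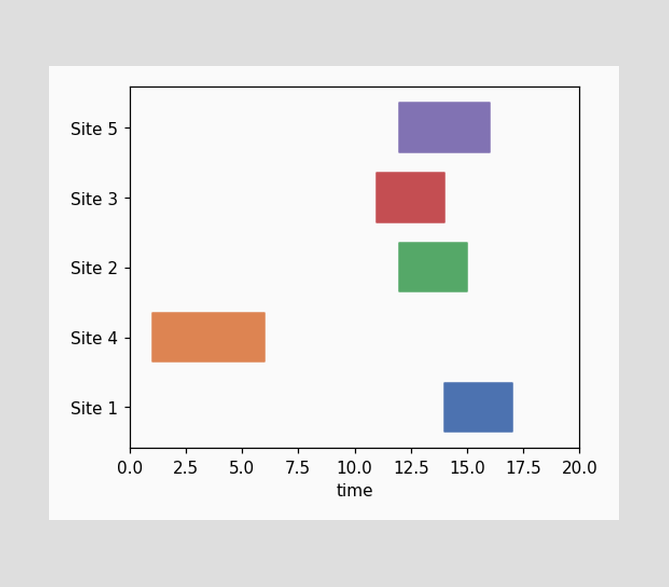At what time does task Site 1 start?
14

The Site 1 bar begins at t=14.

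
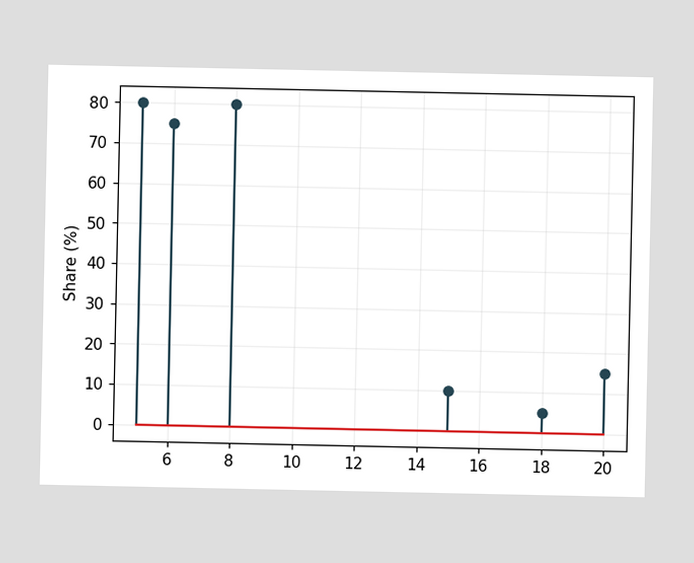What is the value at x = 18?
The stem at x=18 reaches 5%.

5%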